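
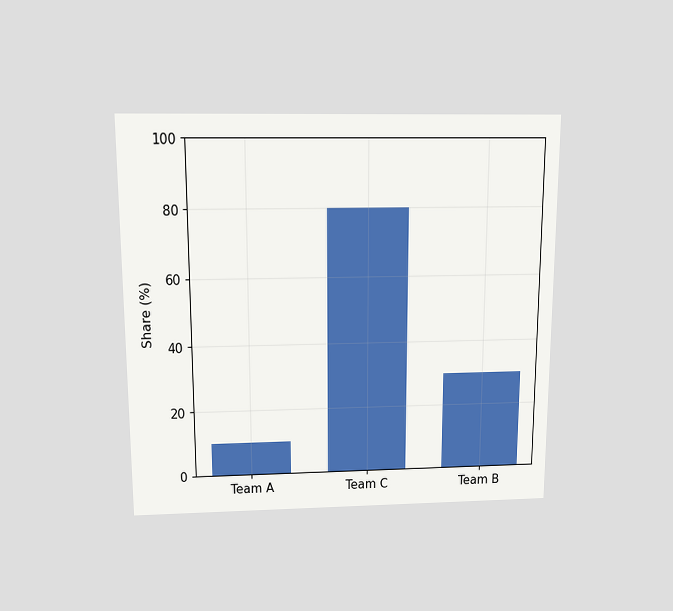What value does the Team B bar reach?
The chart is viewed slightly from above. Reading along the chart's y-axis, the Team B bar reaches 30%.

30%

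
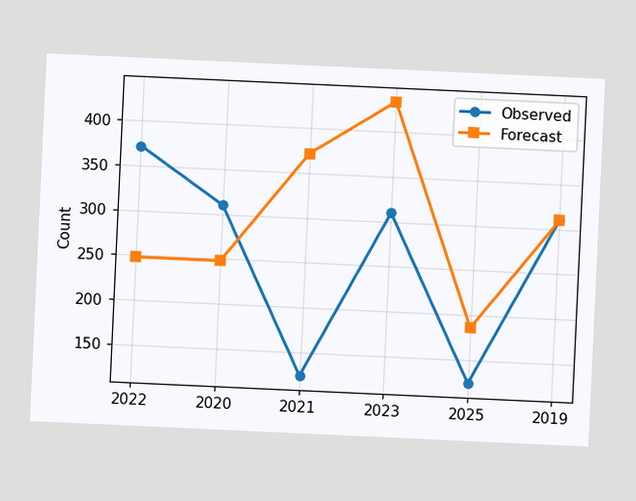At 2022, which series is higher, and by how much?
Observed, by 124

The chart is tilted about 3° clockwise. At 2022, Observed sits above the other line by 124.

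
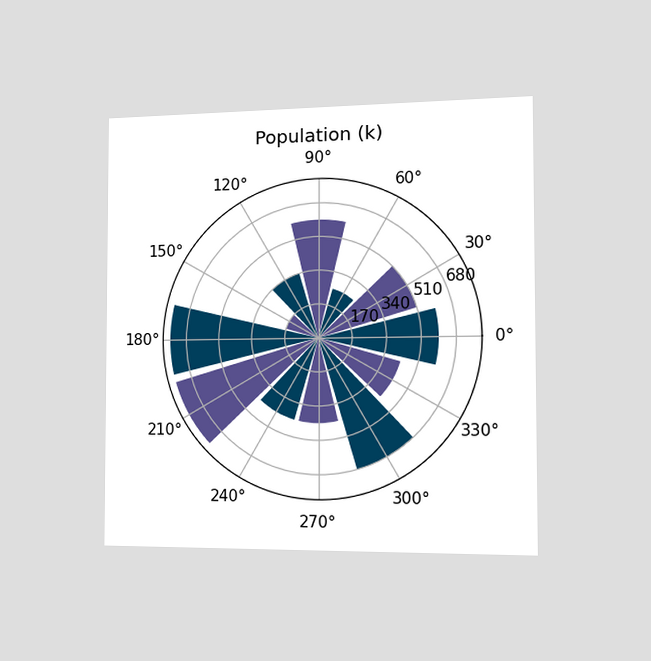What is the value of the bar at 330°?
The chart is viewed slightly from the right. The bar at 330° reaches 425k on the radial axis.

425k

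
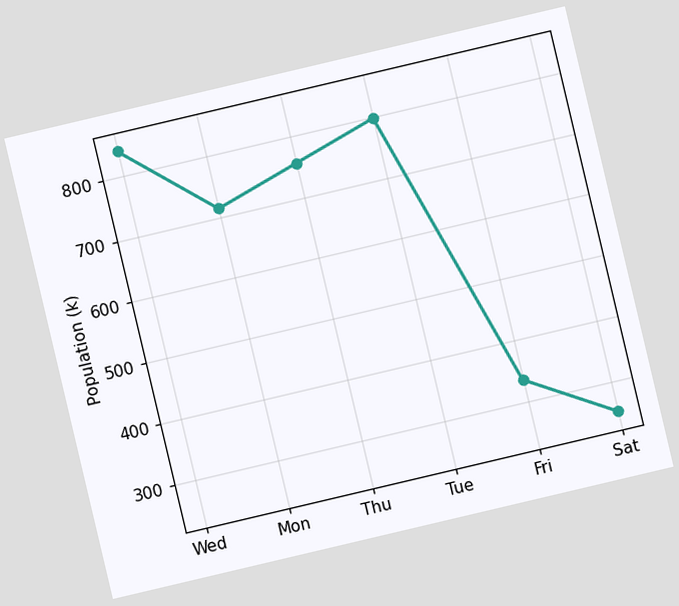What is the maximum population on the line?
The chart is tilted about 13° counter-clockwise. The highest point is at Wed, and reading across to the y-axis gives 840k.

840k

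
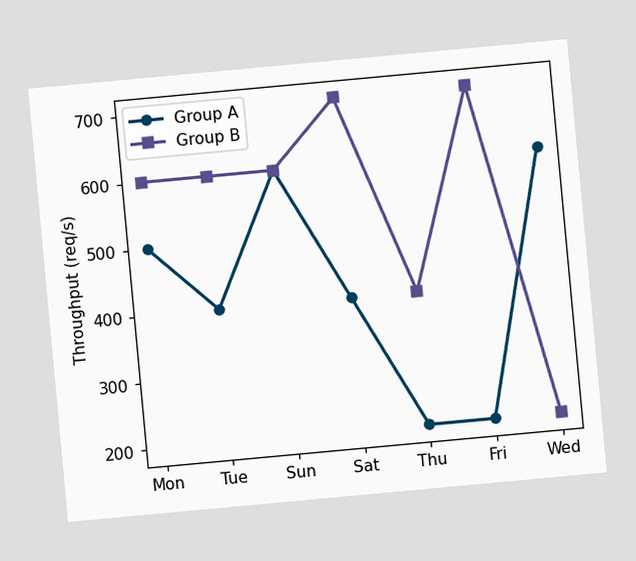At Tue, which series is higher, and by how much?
Group B, by 200req/s

The chart is tilted about 5° counter-clockwise. At Tue, Group B sits above the other line by 200req/s.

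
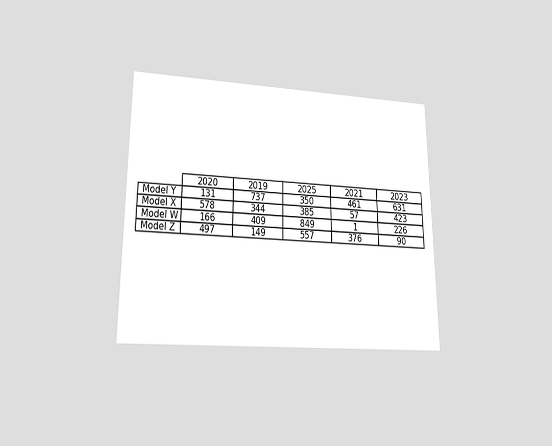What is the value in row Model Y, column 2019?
737

The chart is viewed at a slight angle. The (Model Y, 2019) cell reads 737.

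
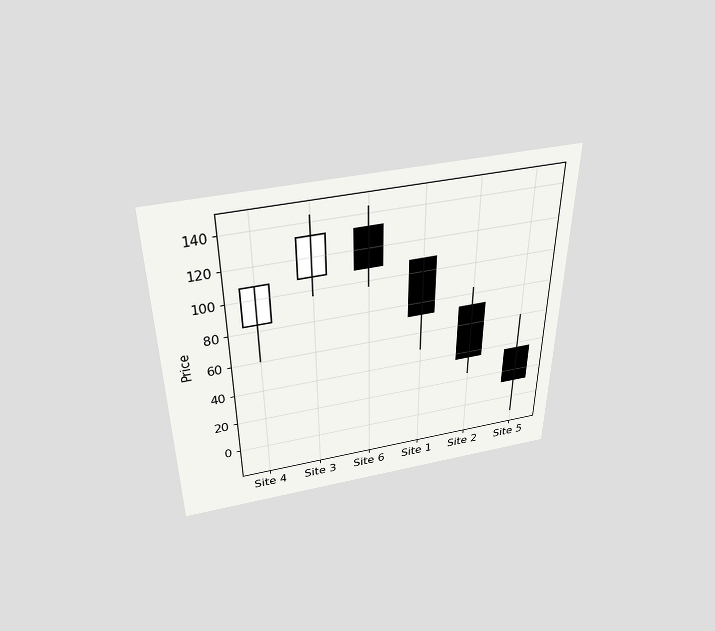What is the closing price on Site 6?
108

The chart is viewed slightly from above. The Site 6 candle closes at 108.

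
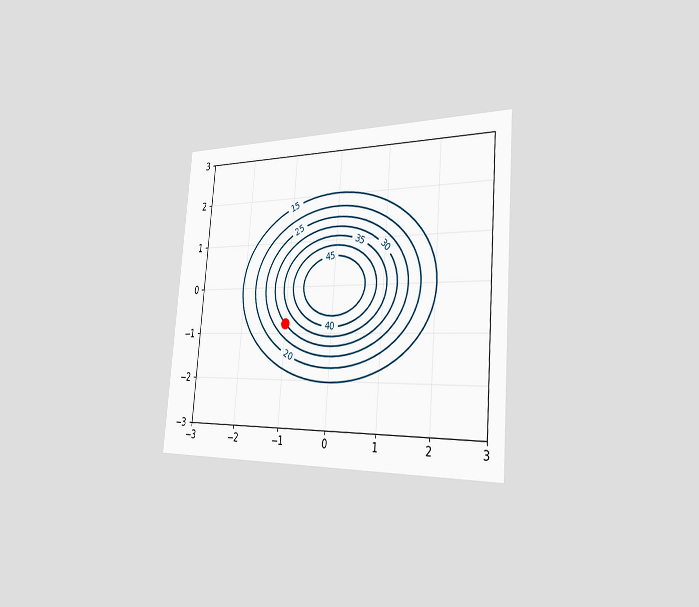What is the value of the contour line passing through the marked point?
30

The chart is tilted about 5° clockwise and viewed slightly from the right. The marked point sits on the contour labelled 30.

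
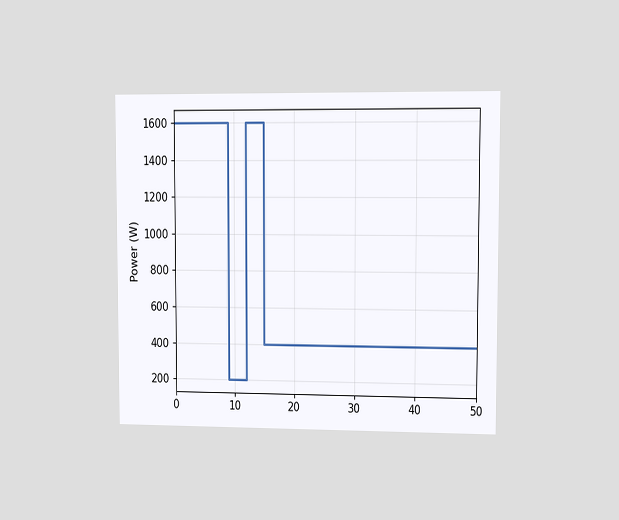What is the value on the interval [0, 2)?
The chart is viewed at a slight angle. On [0, 2) the step sits at 1600W.

1600W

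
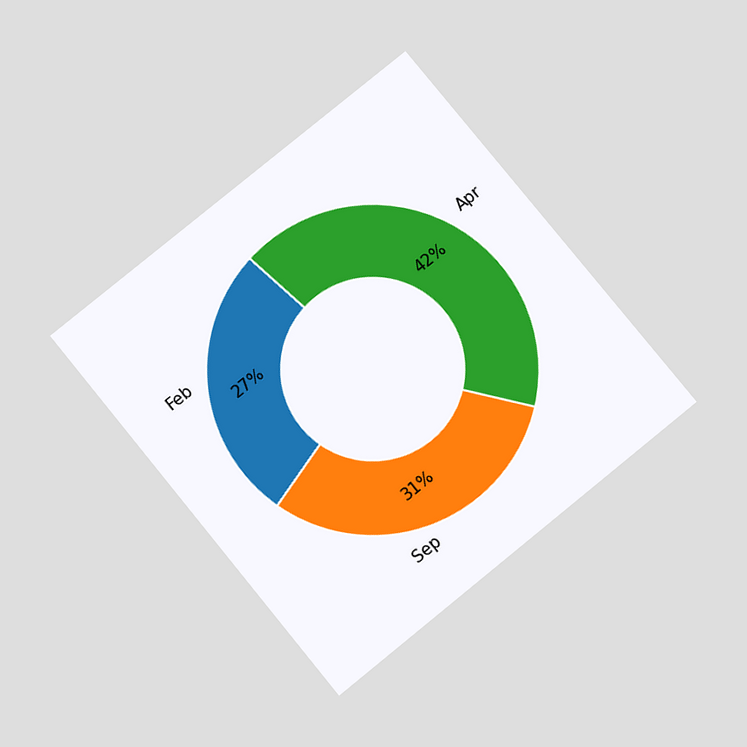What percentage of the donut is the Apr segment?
42%

The chart is tilted about 39° counter-clockwise and viewed slightly from below. The Apr segment takes up 42% of the ring.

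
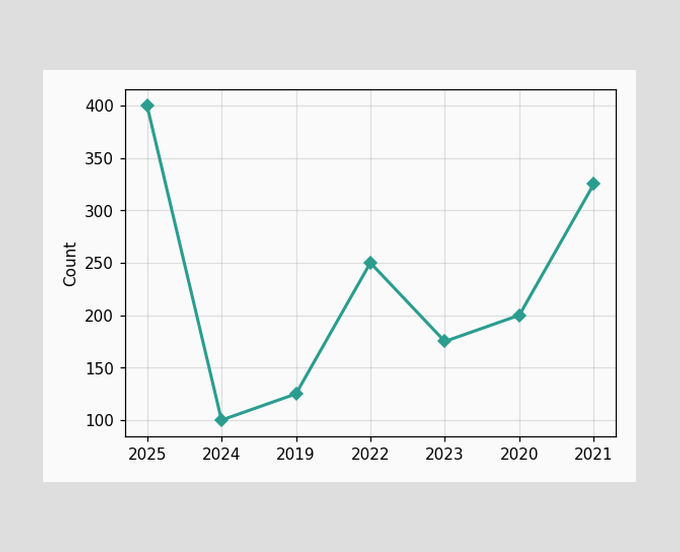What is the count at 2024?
100

At 2024, the line is at 100.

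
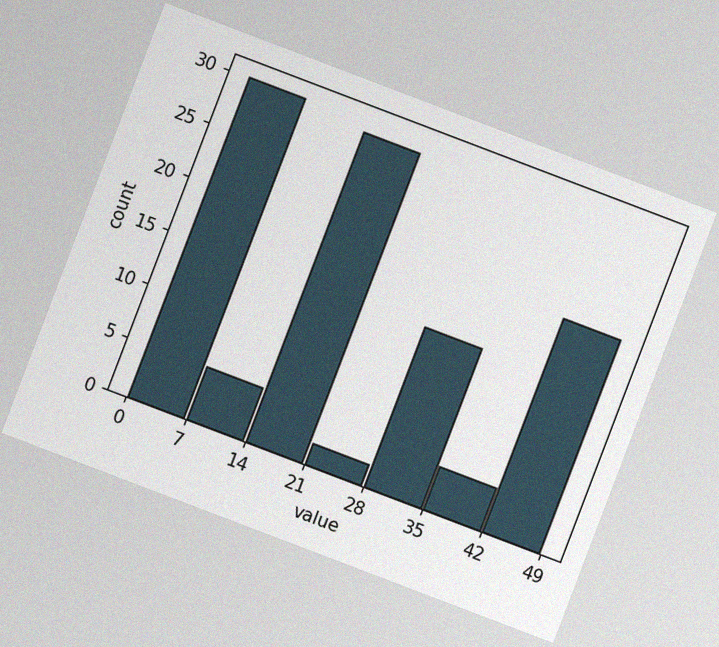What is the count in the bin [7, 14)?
5

The chart is tilted about 21° clockwise, with some photo noise. The [7, 14) bin has height 5.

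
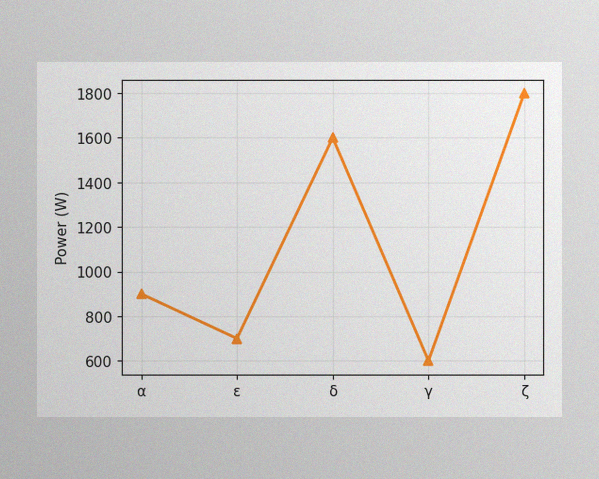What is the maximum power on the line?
The image has some photo noise and uneven lighting. The highest point is at ζ, and reading across to the y-axis gives 1800W.

1800W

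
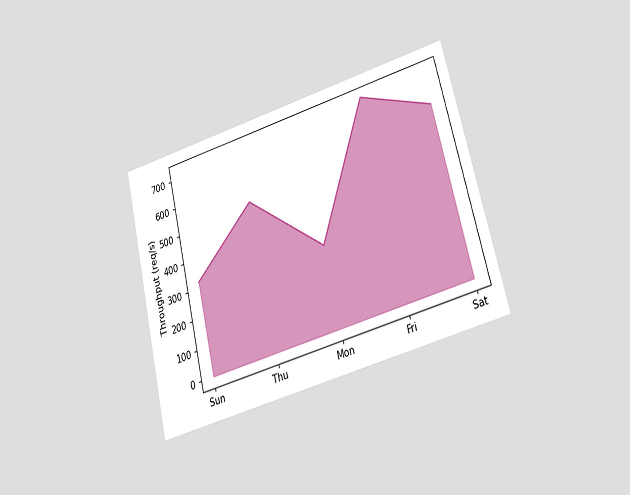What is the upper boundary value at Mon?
The chart is tilted about 14° counter-clockwise and viewed at a slight angle. At Mon the upper boundary is at 280req/s.

280req/s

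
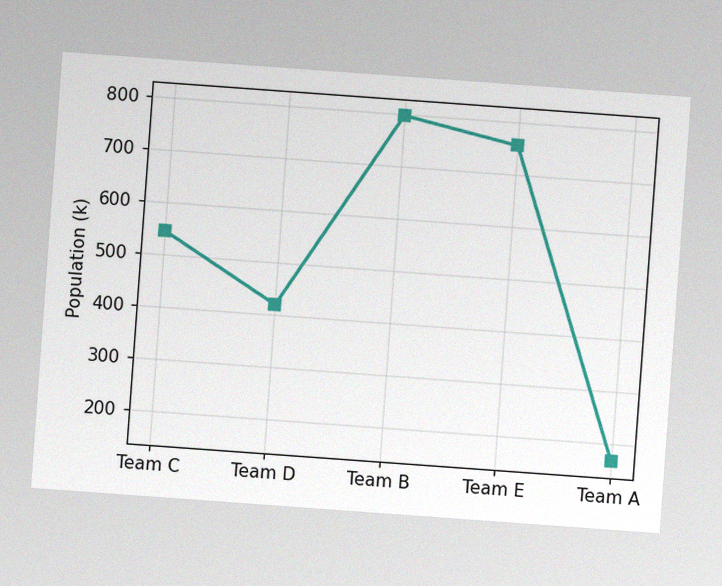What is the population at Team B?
The chart is tilted about 4° clockwise, with some photo noise. At Team B, the line is at 798k.

798k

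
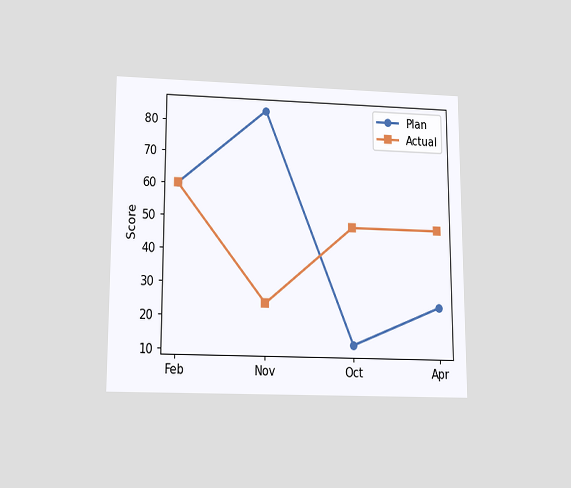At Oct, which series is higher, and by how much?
Actual, by 36

The chart is viewed slightly from below. At Oct, Actual sits above the other line by 36.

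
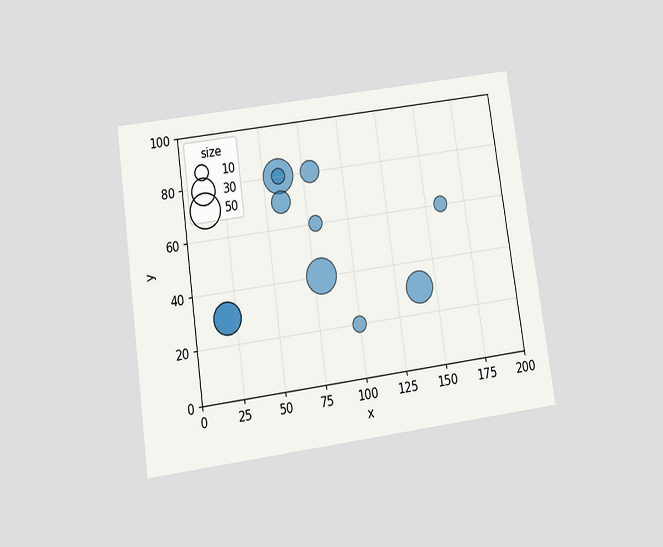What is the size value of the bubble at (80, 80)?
20

The chart is tilted about 8° counter-clockwise and viewed slightly from below. Matching the bubble at (80, 80) against the size legend gives 20.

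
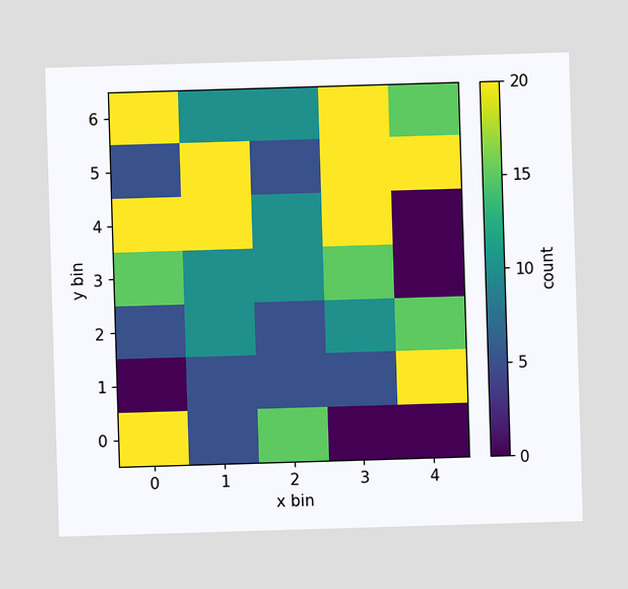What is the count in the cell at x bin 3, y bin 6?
20

Matching the cell (3, 6) against the colorbar gives 20.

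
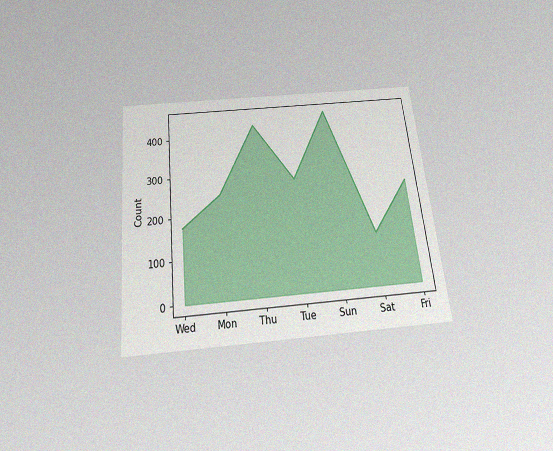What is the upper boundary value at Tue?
275

The chart is tilted about 6° counter-clockwise and viewed slightly from below, with some photo noise. At Tue the upper boundary is at 275.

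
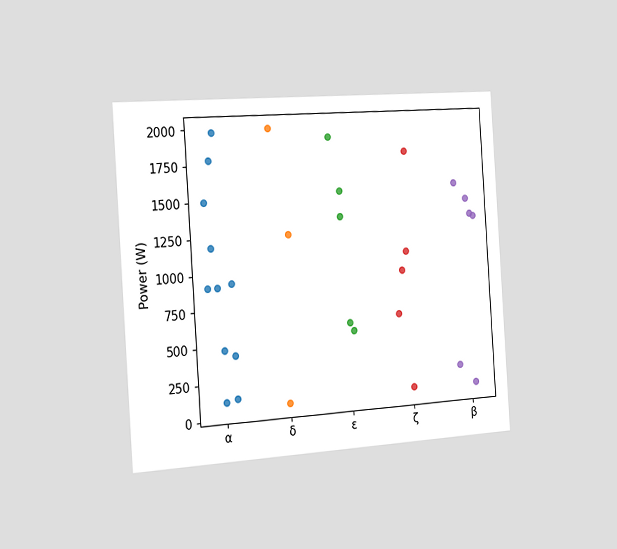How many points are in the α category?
11

The chart is tilted about 4° counter-clockwise and viewed slightly from the left. Counting the markers in the α column gives 11.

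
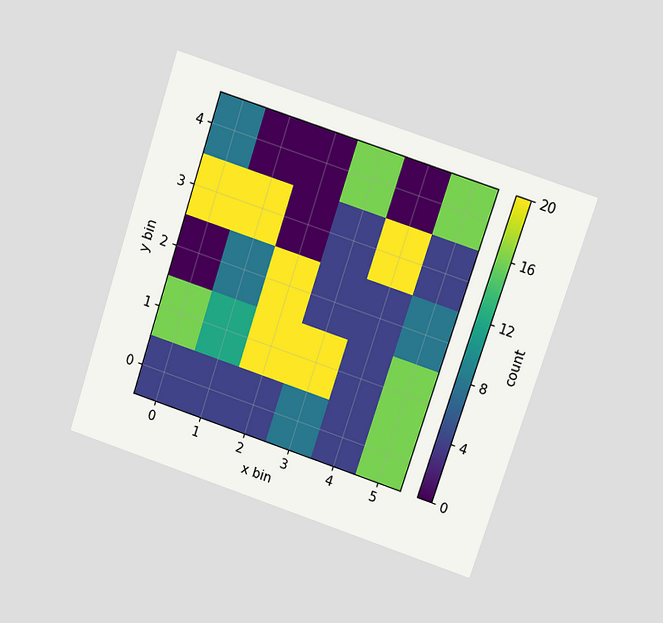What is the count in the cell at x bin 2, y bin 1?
20

The chart is tilted about 18° clockwise and viewed at a slight angle. Matching the cell (2, 1) against the colorbar gives 20.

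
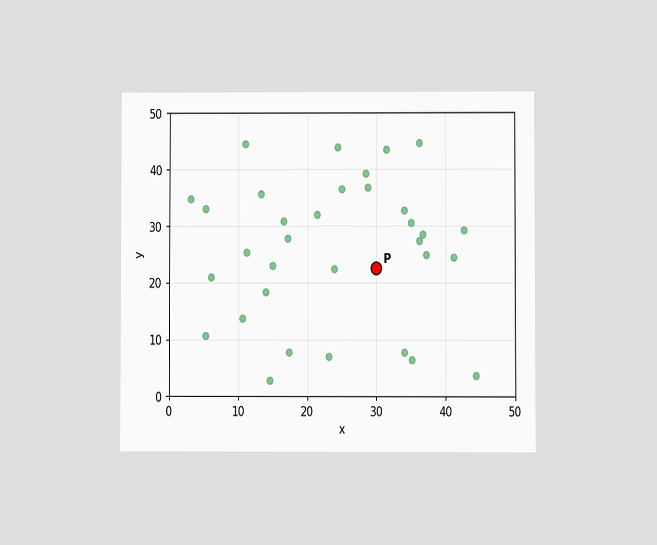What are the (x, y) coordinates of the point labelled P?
The chart is viewed at a slight angle. Following the gridlines from P to each axis, P sits at (30, 22.5).

(30, 22.5)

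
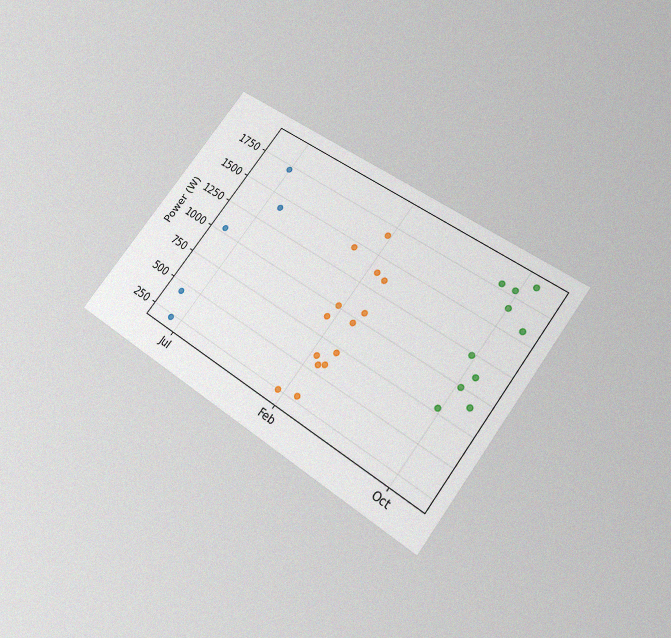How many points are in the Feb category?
14

The chart is tilted about 37° clockwise and viewed slightly from below, with some photo noise. Counting the markers in the Feb column gives 14.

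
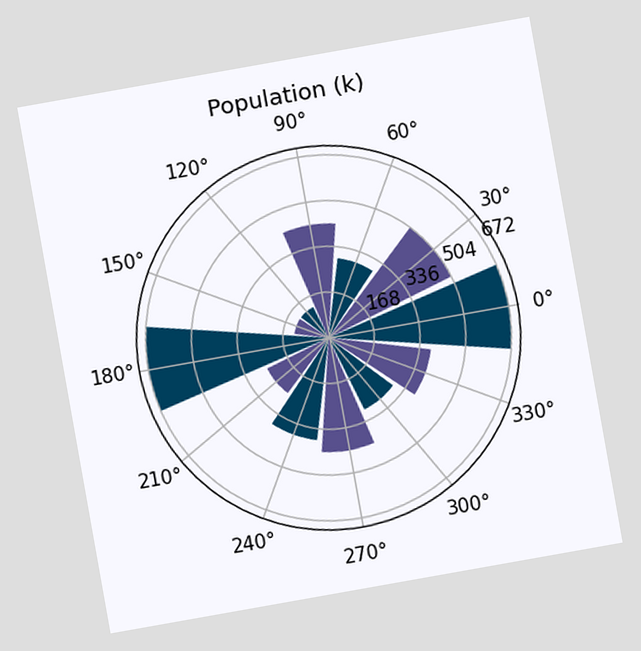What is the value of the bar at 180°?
The chart is tilted about 10° counter-clockwise. The bar at 180° reaches 672k on the radial axis.

672k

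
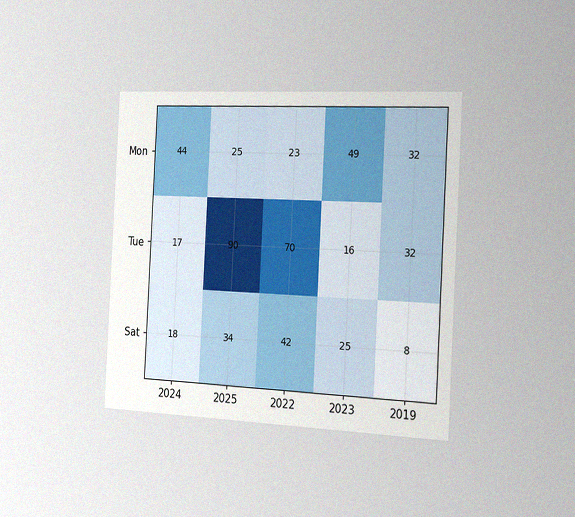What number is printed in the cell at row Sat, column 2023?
The chart is tilted about 3° clockwise and viewed slightly from the right, with some photo noise. The (Sat, 2023) cell reads 25.

25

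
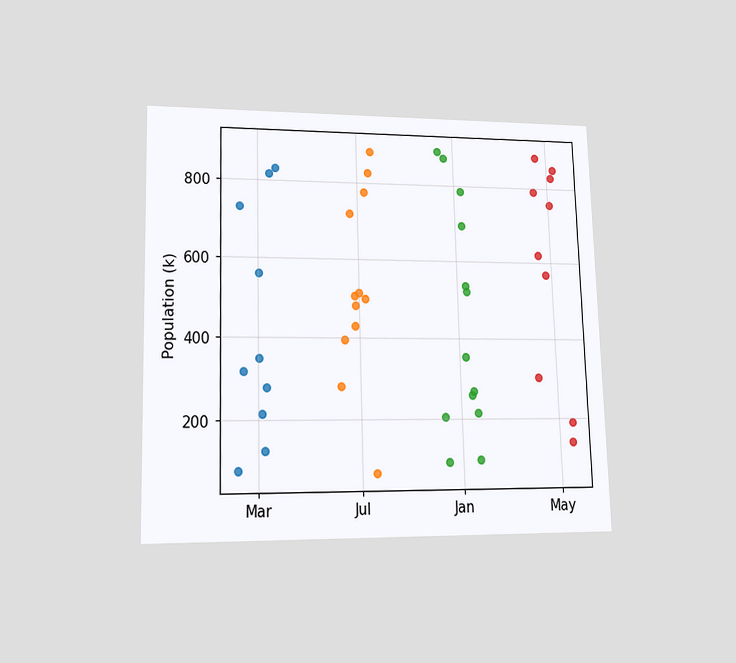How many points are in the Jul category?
12

The chart is viewed at a slight angle. Counting the markers in the Jul column gives 12.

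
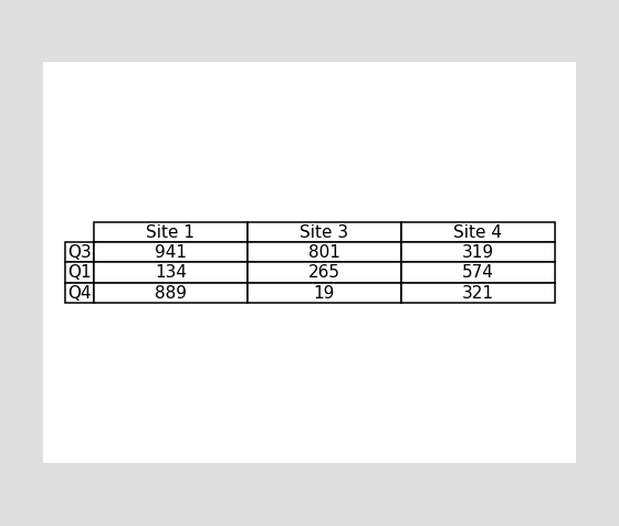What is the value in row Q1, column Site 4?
The (Q1, Site 4) cell reads 574.

574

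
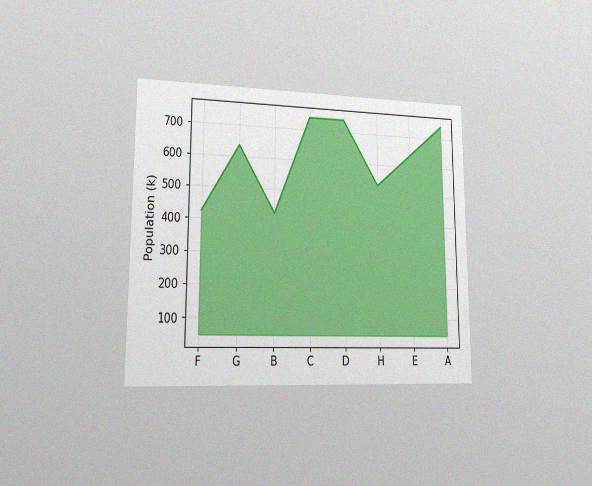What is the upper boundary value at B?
The chart is viewed at a slight angle, with some photo noise. At B the upper boundary is at 424k.

424k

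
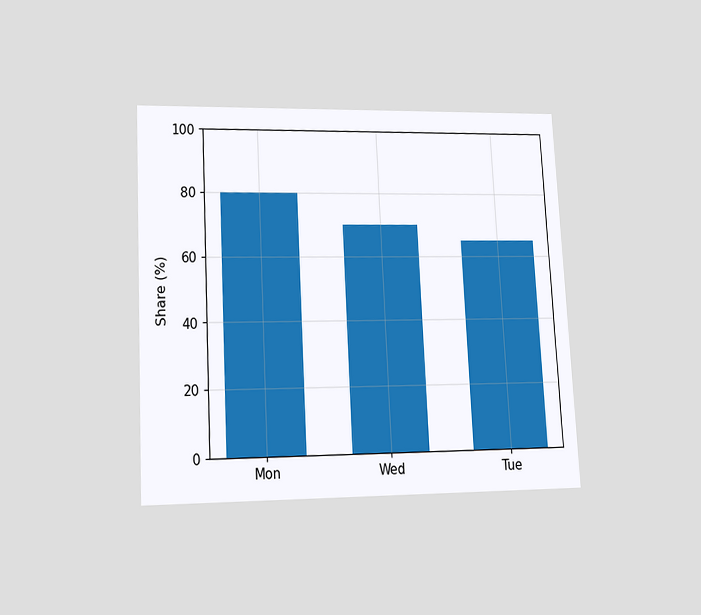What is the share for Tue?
The chart is tilted about 3° counter-clockwise and viewed at a slight angle. Reading along the chart's y-axis, the Tue bar reaches 65%.

65%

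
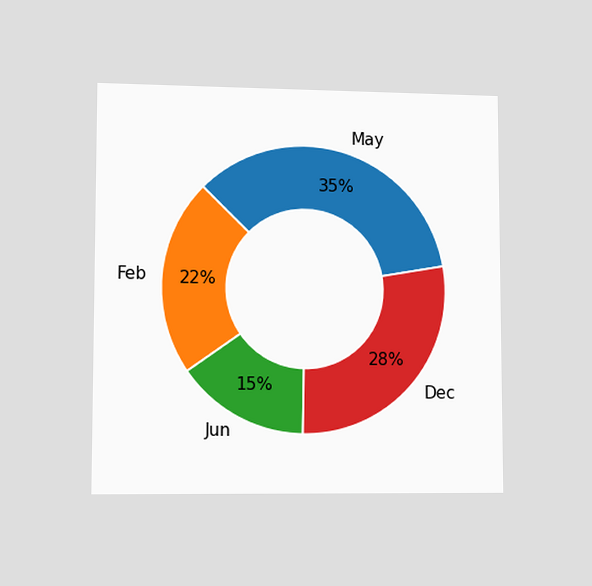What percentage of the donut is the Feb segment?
22%

The chart is viewed at a slight angle. The Feb segment takes up 22% of the ring.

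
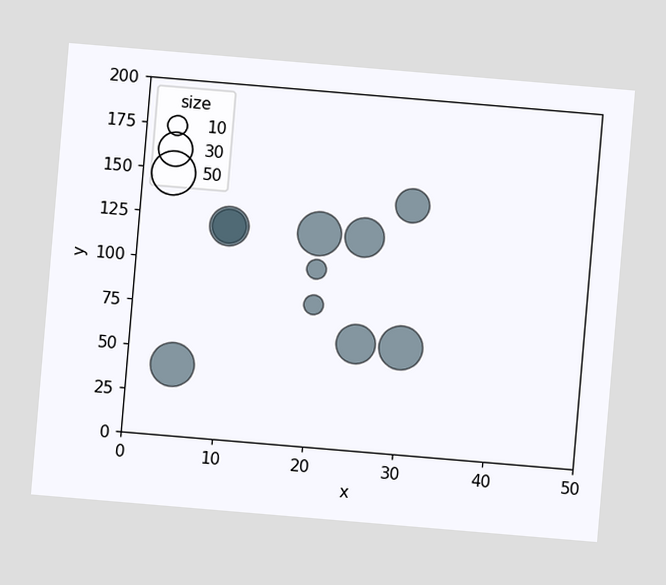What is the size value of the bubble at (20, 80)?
The chart is tilted about 5° clockwise. Matching the bubble at (20, 80) against the size legend gives 10.

10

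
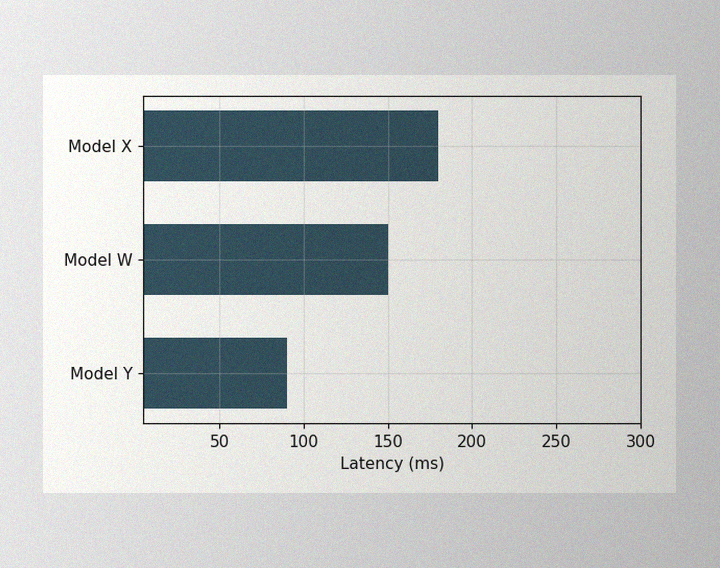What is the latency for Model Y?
The image has some photo noise and uneven lighting. Reading along the chart's x-axis, the Model Y bar reaches 90ms.

90ms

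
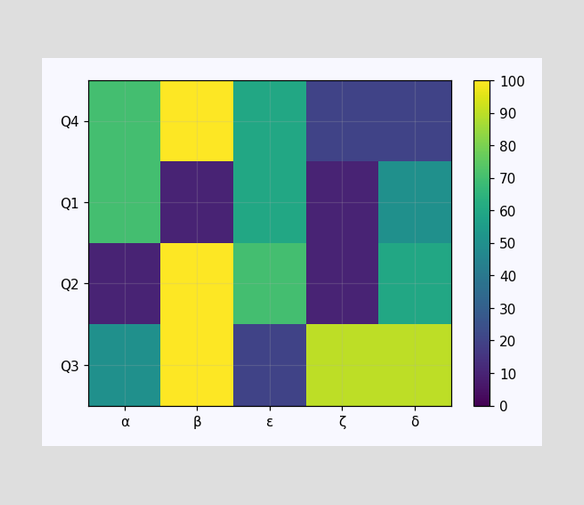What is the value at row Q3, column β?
Matching cell (Q3, β) against the colorbar gives 100.

100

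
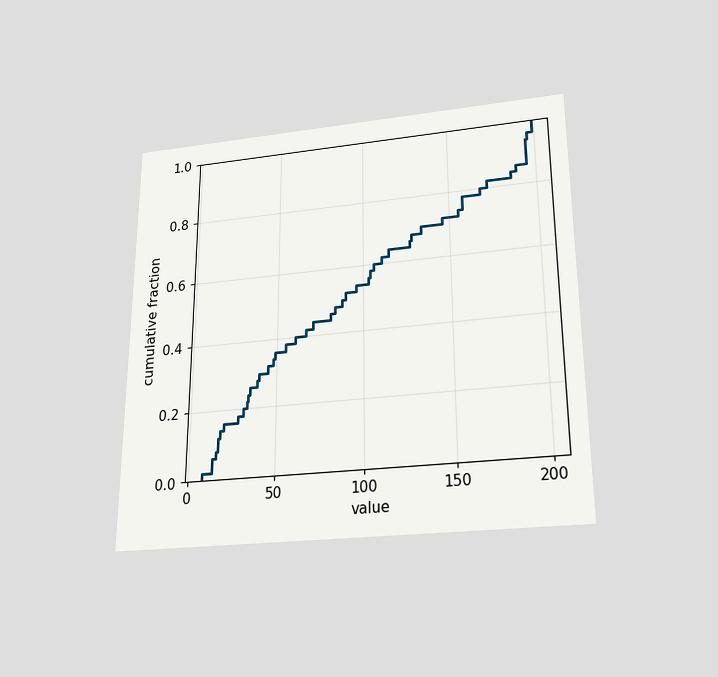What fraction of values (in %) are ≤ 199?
100%

The chart is viewed slightly from below. At x=199 the ECDF step is at 100%.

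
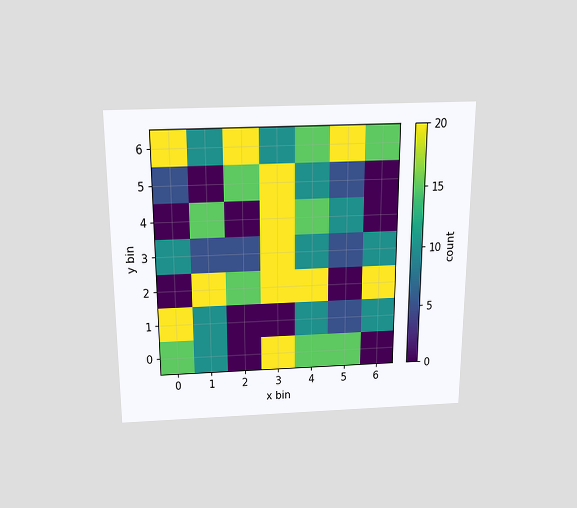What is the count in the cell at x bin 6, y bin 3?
10

The chart is viewed slightly from above. Matching the cell (6, 3) against the colorbar gives 10.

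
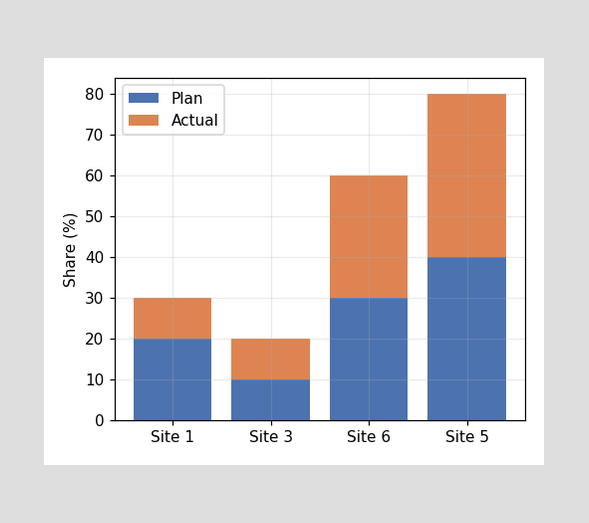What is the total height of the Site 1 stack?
30%

The Site 1 stack's top reaches 30% on the y-axis.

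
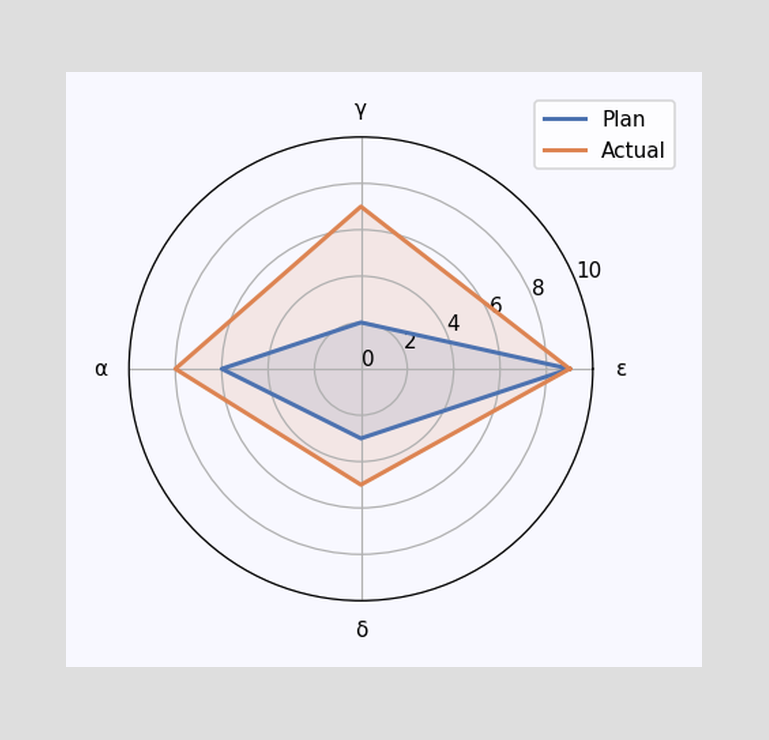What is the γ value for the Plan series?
On the γ axis, Plan reaches 2.

2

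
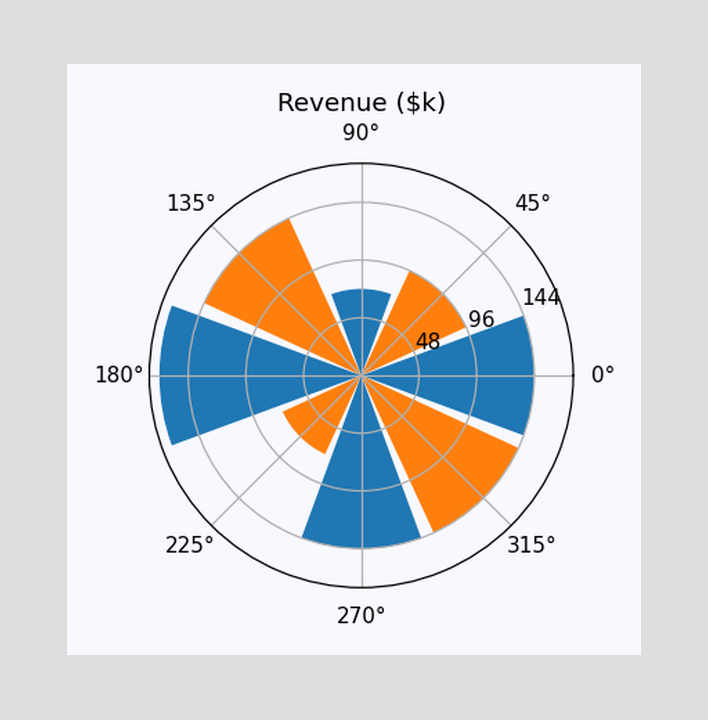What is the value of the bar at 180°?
$168k

The bar at 180° reaches $168k on the radial axis.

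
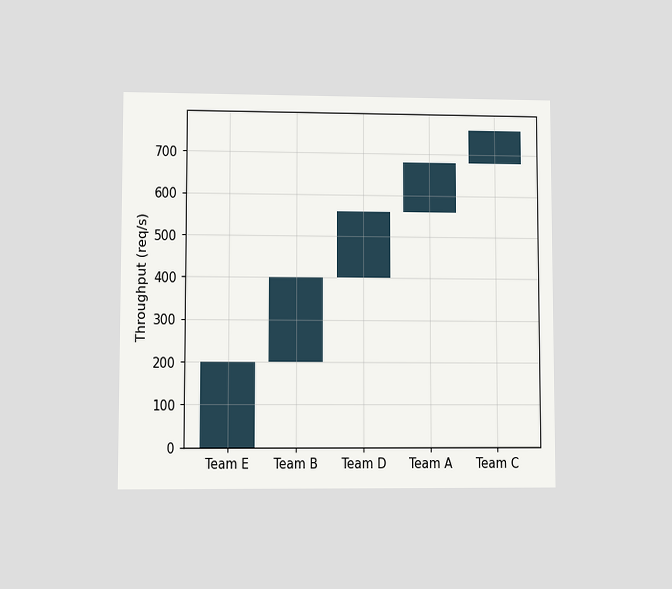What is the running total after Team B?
400req/s

The chart is viewed at a slight angle. After Team B the running total reaches 400req/s.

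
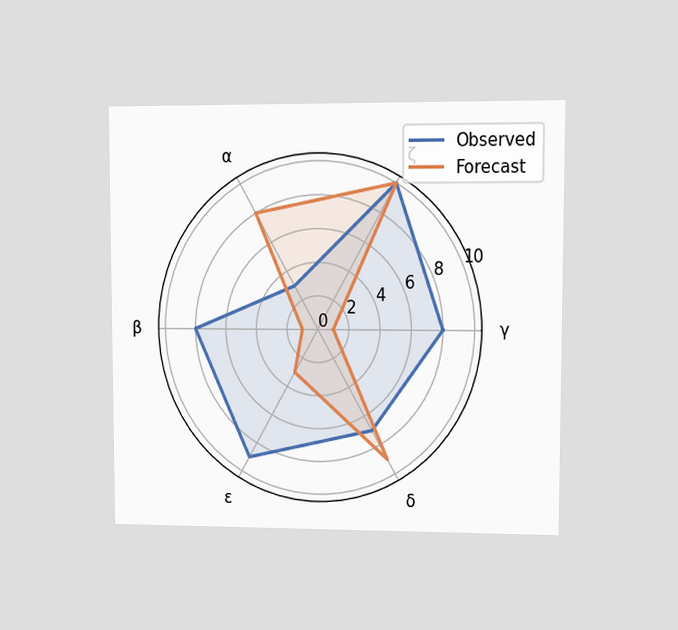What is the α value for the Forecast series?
The chart is viewed at a slight angle. On the α axis, Forecast reaches 8.

8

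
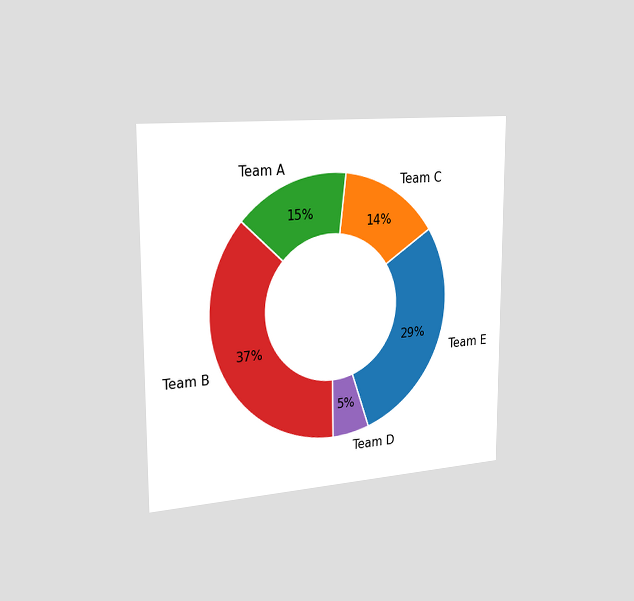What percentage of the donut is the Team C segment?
14%

The chart is viewed slightly from the left. The Team C segment takes up 14% of the ring.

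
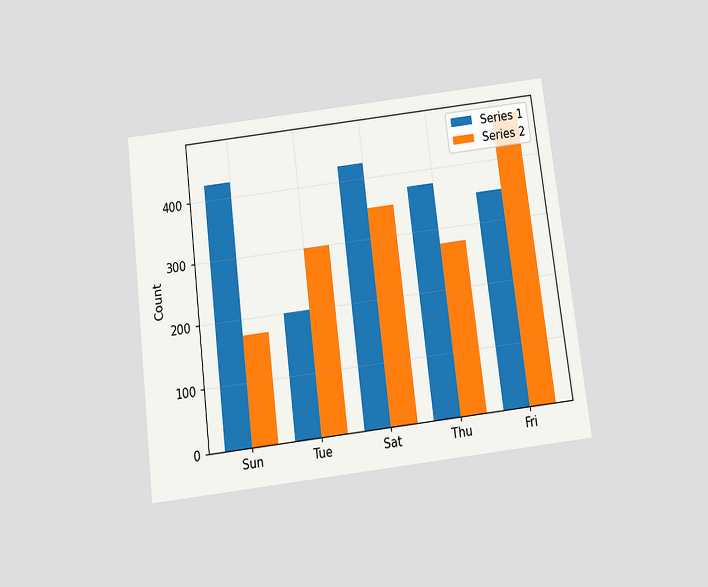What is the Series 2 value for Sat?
350

The chart is tilted about 7° counter-clockwise and viewed slightly from below. The Series 2 bar at Sat reaches 350 on the y-axis.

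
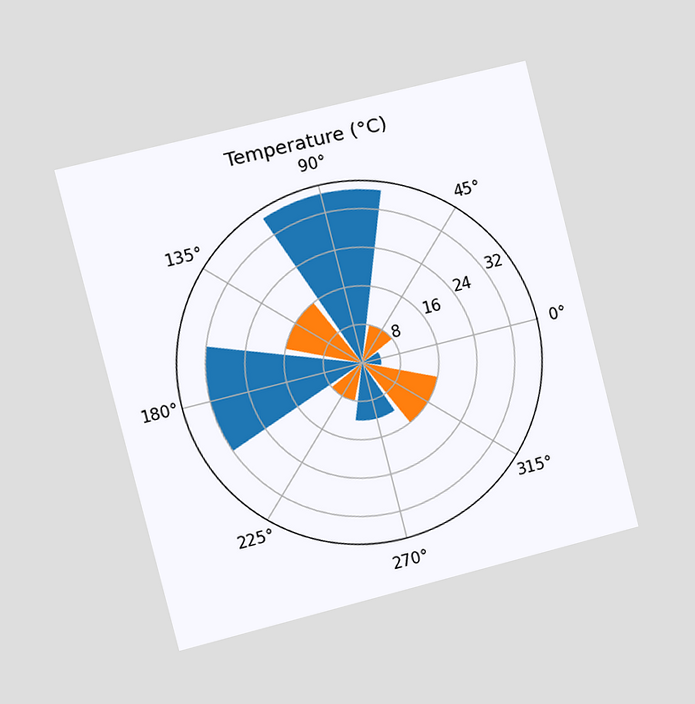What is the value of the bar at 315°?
The chart is tilted about 14° counter-clockwise and viewed slightly from the left. The bar at 315° reaches 16°C on the radial axis.

16°C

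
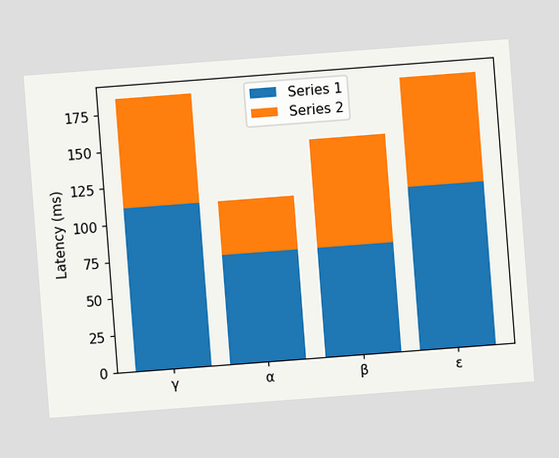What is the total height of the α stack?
The chart is tilted about 4° counter-clockwise. The α stack's top reaches 111ms on the y-axis.

111ms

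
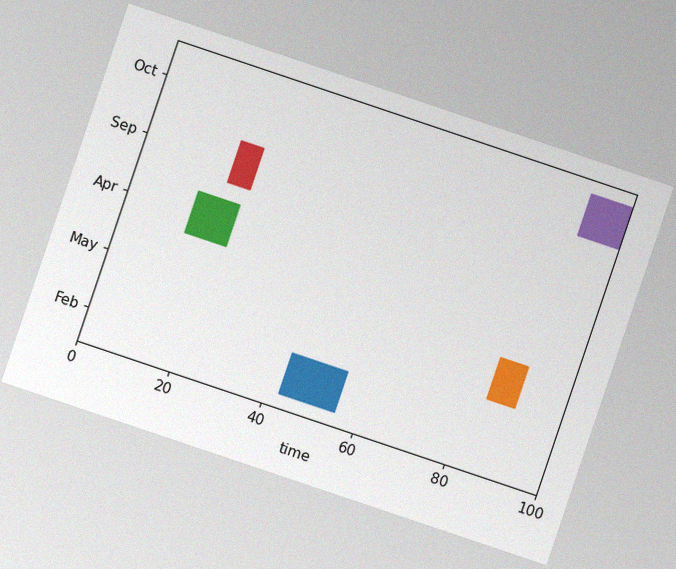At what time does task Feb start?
43

The chart is tilted about 19° clockwise, with some photo noise. The Feb bar begins at t=43.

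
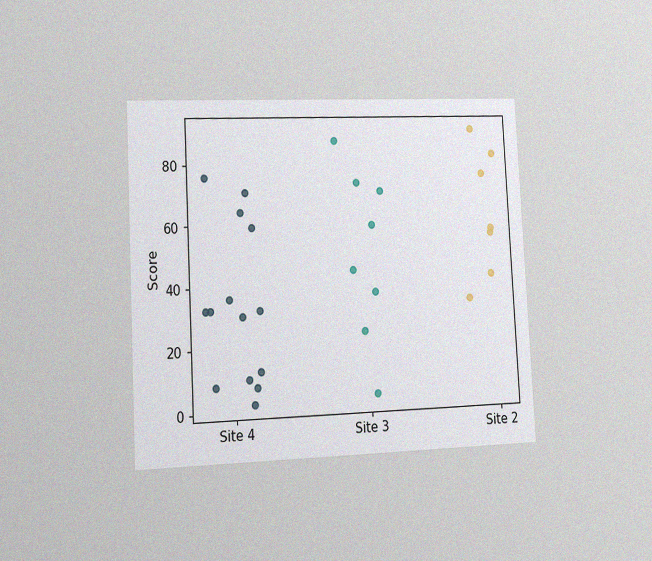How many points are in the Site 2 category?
The chart is tilted about 3° counter-clockwise and viewed slightly from the left, with some photo noise. Counting the markers in the Site 2 column gives 7.

7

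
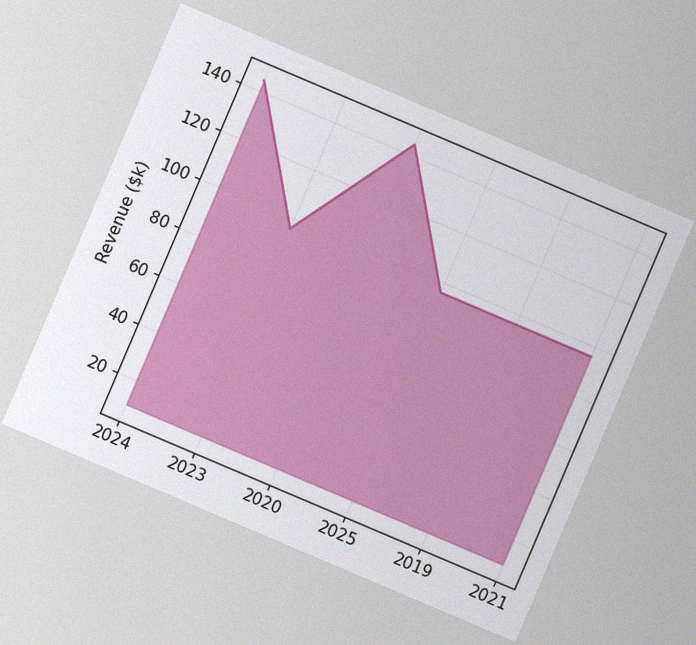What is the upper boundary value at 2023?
$96k

The chart is tilted about 23° clockwise, with some photo noise. At 2023 the upper boundary is at $96k.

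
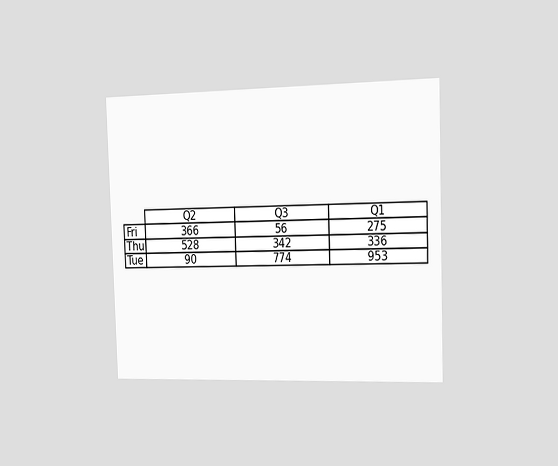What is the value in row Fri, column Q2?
366

The chart is viewed slightly from the right. The (Fri, Q2) cell reads 366.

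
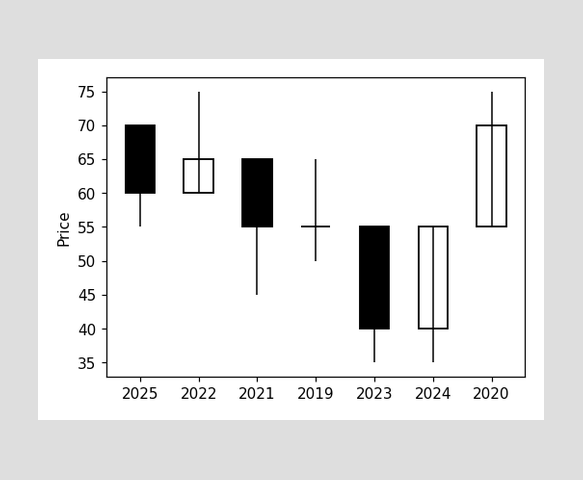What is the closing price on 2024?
The 2024 candle closes at 55.

55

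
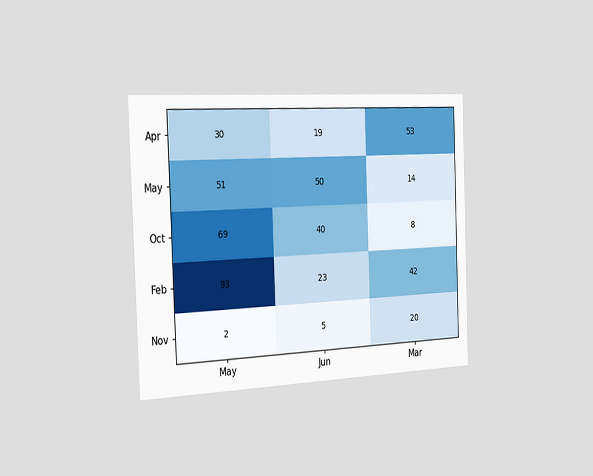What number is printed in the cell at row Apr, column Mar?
53

The chart is tilted about 2° counter-clockwise and viewed slightly from the left. The (Apr, Mar) cell reads 53.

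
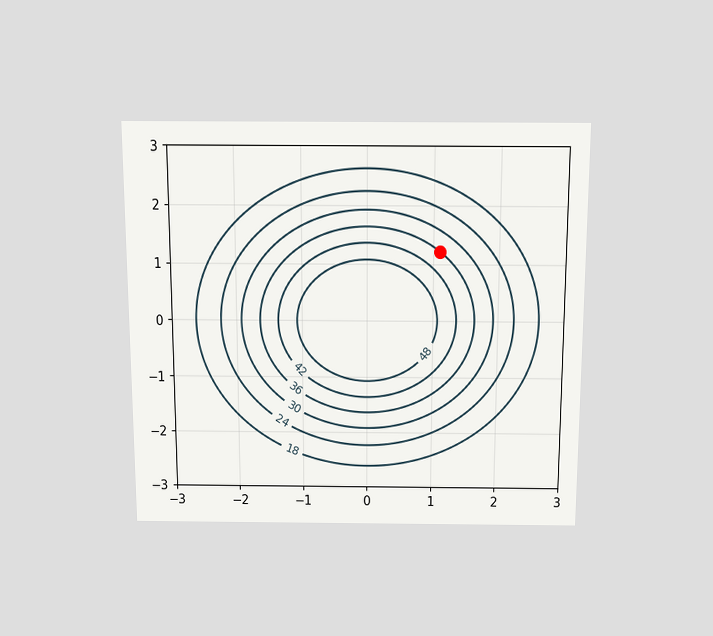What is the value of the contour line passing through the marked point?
The chart is viewed slightly from above. The marked point sits on the contour labelled 36.

36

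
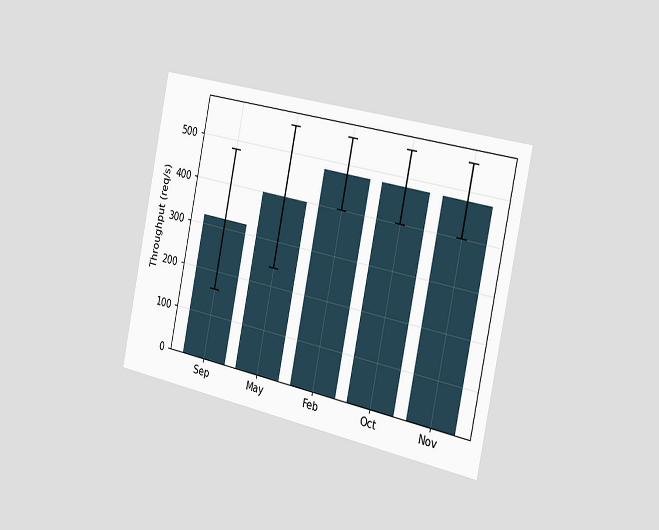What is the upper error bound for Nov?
The chart is tilted about 12° clockwise and viewed slightly from the right. The Nov bar's upper whisker reaches 560req/s.

560req/s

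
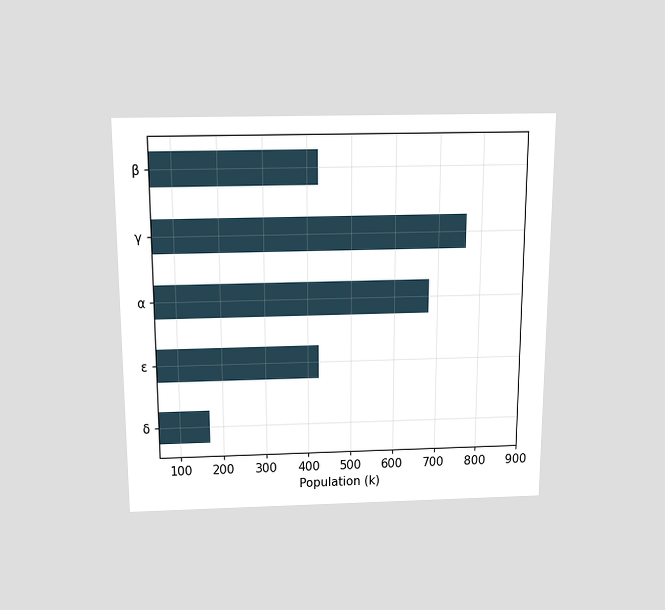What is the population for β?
425k

The chart is viewed slightly from above. Reading along the chart's x-axis, the β bar reaches 425k.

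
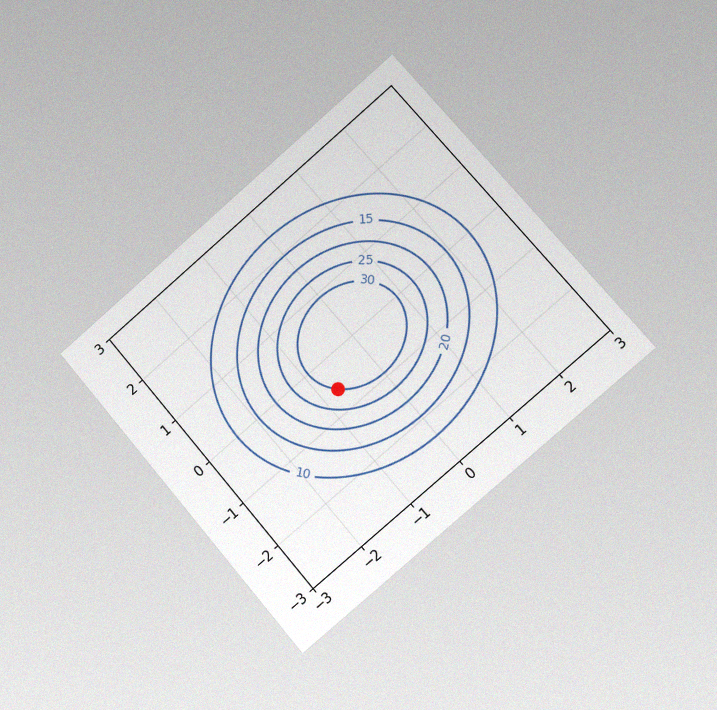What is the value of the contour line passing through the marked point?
The chart is tilted about 41° counter-clockwise and viewed slightly from the right, with some photo noise. The marked point sits on the contour labelled 30.

30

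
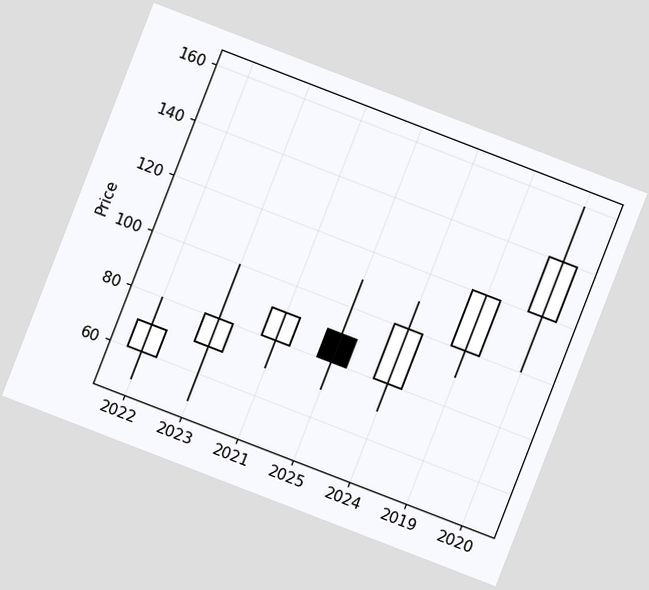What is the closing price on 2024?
100

The chart is tilted about 21° clockwise. The 2024 candle closes at 100.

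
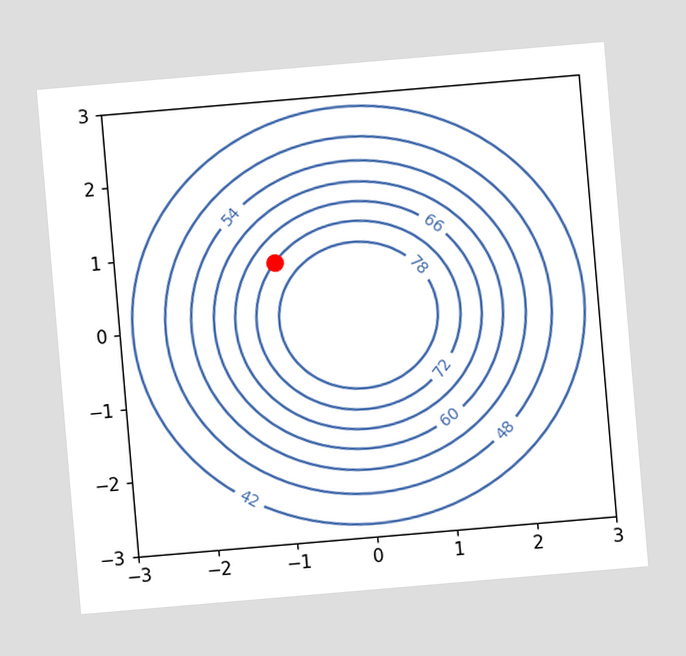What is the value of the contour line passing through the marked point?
72

The chart is tilted about 5° counter-clockwise. The marked point sits on the contour labelled 72.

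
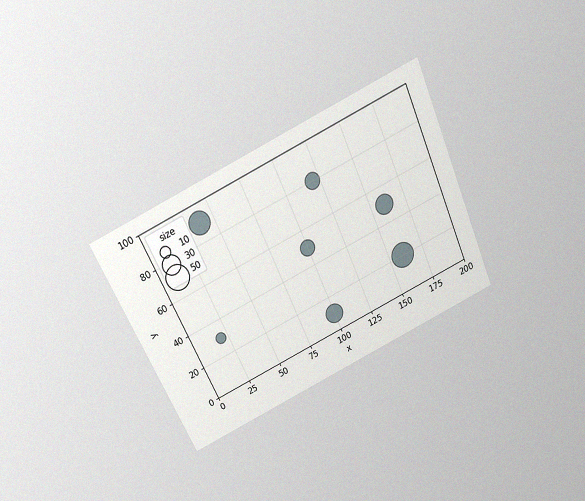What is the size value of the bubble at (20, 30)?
The chart is tilted about 25° counter-clockwise and viewed slightly from above, with some photo noise. Matching the bubble at (20, 30) against the size legend gives 10.

10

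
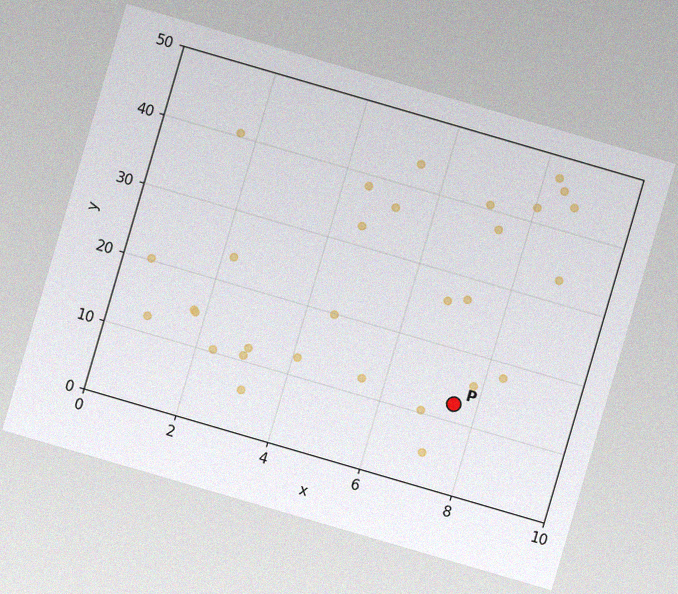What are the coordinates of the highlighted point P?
The chart is tilted about 16° clockwise, with some photo noise. Following the gridlines from P to each axis, P sits at (7.5, 12.5).

(7.5, 12.5)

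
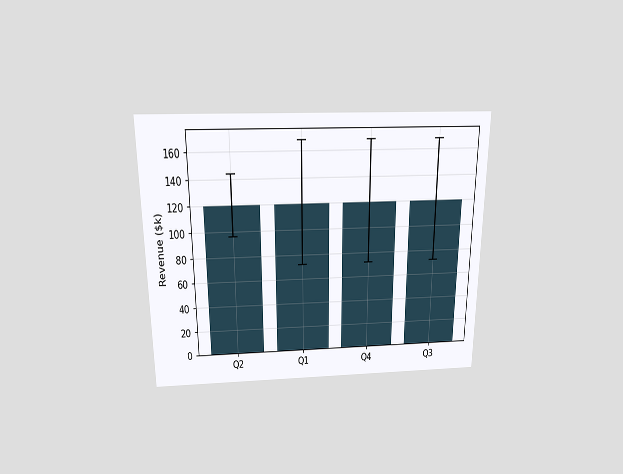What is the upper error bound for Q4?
The chart is viewed slightly from above. The Q4 bar's upper whisker reaches $168k.

$168k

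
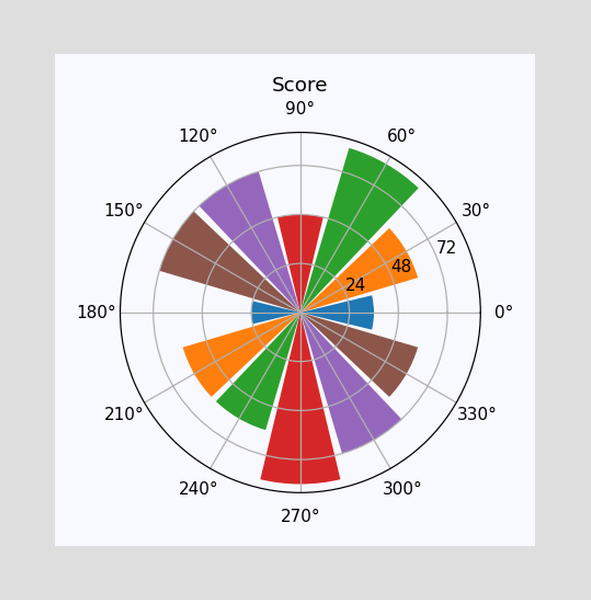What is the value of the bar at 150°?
The bar at 150° reaches 72 on the radial axis.

72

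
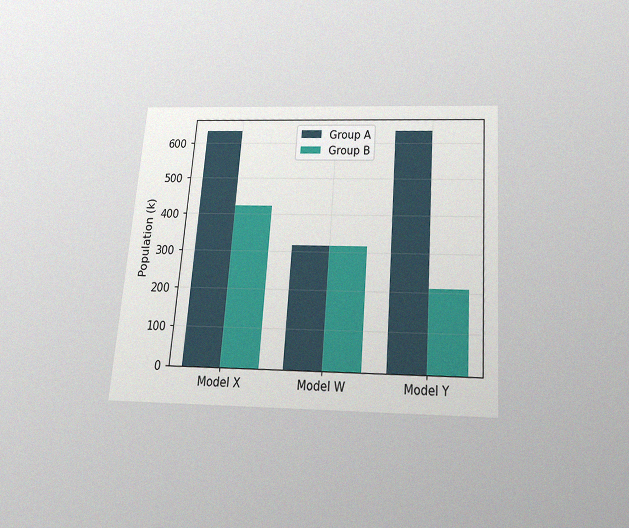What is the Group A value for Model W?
The chart is tilted about 4° clockwise and viewed slightly from below, with some photo noise. The Group A bar at Model W reaches 318k on the y-axis.

318k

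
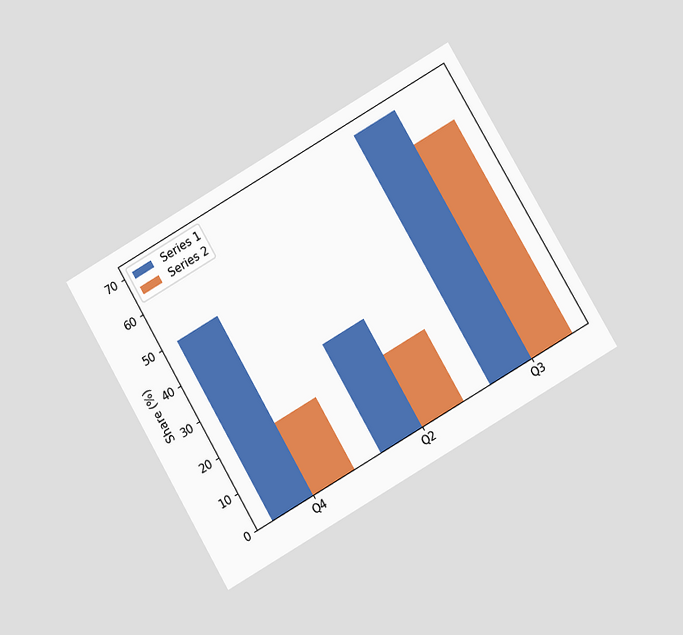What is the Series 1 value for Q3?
The chart is tilted about 30° counter-clockwise and viewed at a slight angle. The Series 1 bar at Q3 reaches 70% on the y-axis.

70%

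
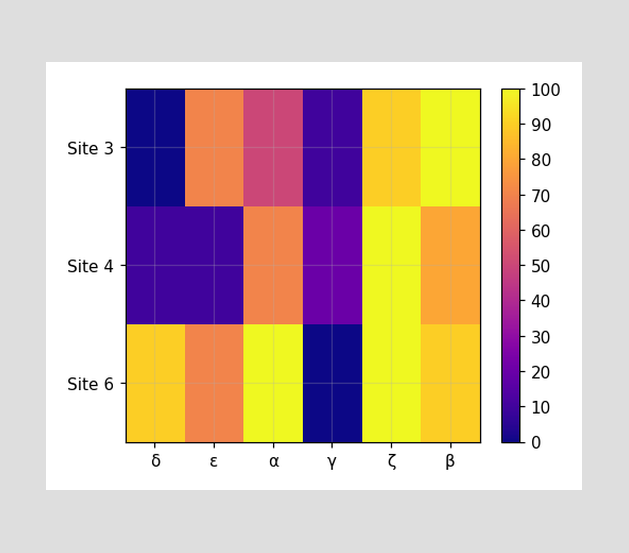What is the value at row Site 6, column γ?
0

Matching cell (Site 6, γ) against the colorbar gives 0.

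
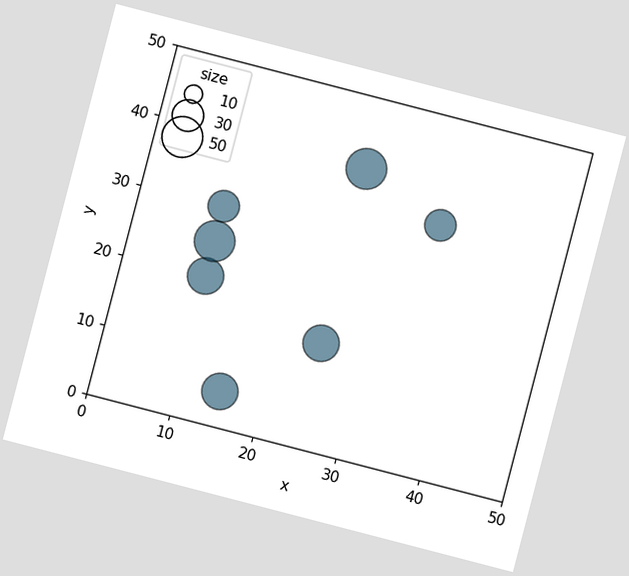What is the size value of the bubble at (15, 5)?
The chart is tilted about 15° clockwise. Matching the bubble at (15, 5) against the size legend gives 40.

40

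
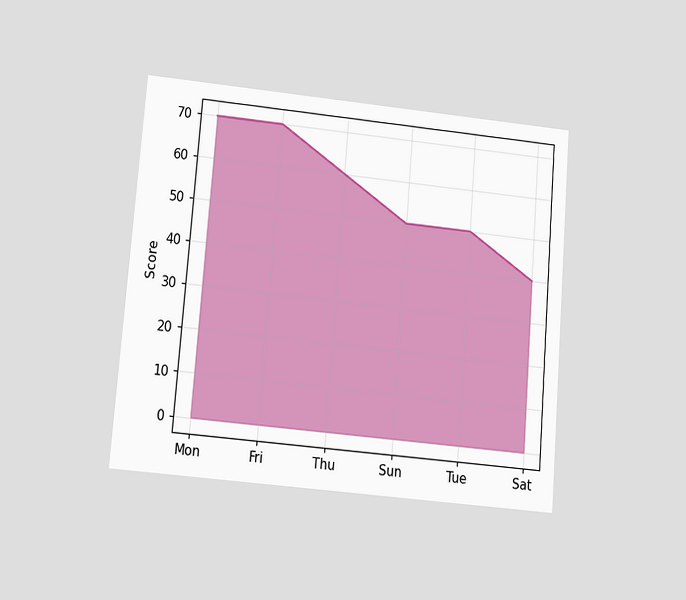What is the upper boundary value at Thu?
60

The chart is tilted about 5° clockwise and viewed slightly from below. At Thu the upper boundary is at 60.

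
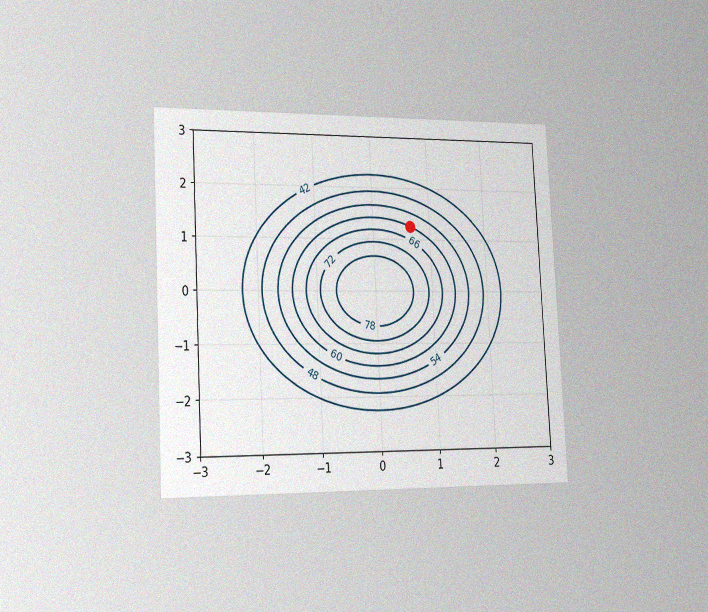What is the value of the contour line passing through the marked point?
The chart is tilted about 3° counter-clockwise and viewed slightly from the left, with some photo noise. The marked point sits on the contour labelled 60.

60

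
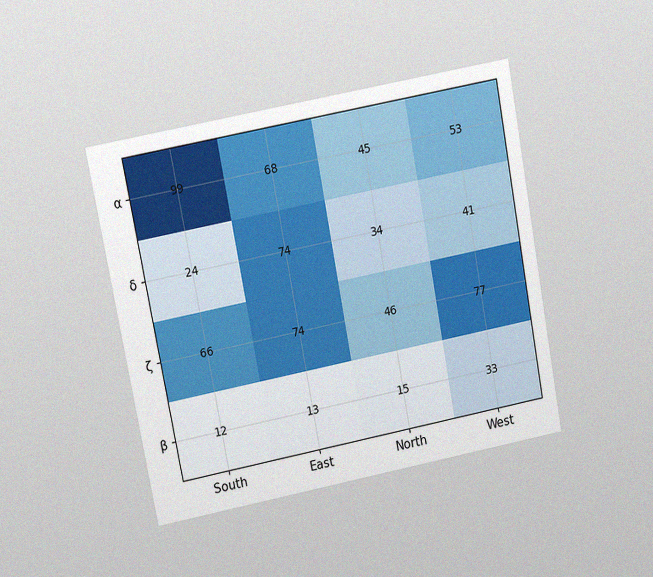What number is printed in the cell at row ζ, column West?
77

The chart is tilted about 11° counter-clockwise and viewed at a slight angle, with some photo noise. The (ζ, West) cell reads 77.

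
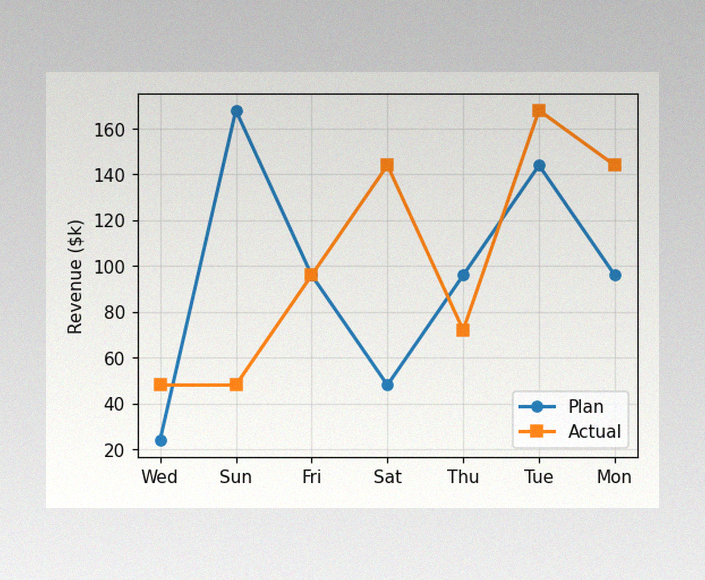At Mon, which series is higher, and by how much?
Actual, by $48k

The image has some photo noise and uneven lighting. At Mon, Actual sits above the other line by $48k.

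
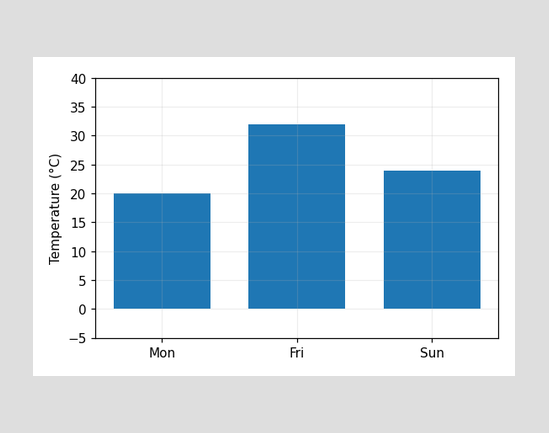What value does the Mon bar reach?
Reading along the chart's y-axis, the Mon bar reaches 20°C.

20°C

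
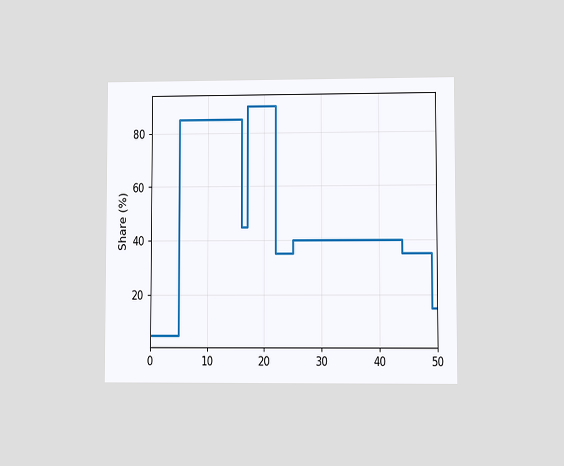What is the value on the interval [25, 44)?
The chart is viewed at a slight angle. On [25, 44) the step sits at 40%.

40%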